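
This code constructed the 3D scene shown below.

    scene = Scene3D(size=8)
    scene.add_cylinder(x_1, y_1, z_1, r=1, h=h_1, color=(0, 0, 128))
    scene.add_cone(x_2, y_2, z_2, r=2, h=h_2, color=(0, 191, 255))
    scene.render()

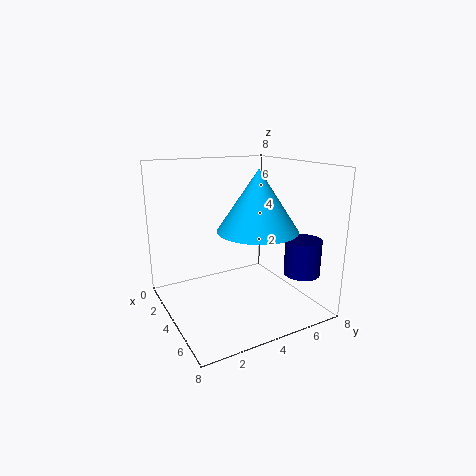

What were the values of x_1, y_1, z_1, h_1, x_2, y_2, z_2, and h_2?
x_1 = 6
y_1 = 7
z_1 = 2
h_1 = 2
x_2 = 6
y_2 = 4
z_2 = 5
h_2 = 3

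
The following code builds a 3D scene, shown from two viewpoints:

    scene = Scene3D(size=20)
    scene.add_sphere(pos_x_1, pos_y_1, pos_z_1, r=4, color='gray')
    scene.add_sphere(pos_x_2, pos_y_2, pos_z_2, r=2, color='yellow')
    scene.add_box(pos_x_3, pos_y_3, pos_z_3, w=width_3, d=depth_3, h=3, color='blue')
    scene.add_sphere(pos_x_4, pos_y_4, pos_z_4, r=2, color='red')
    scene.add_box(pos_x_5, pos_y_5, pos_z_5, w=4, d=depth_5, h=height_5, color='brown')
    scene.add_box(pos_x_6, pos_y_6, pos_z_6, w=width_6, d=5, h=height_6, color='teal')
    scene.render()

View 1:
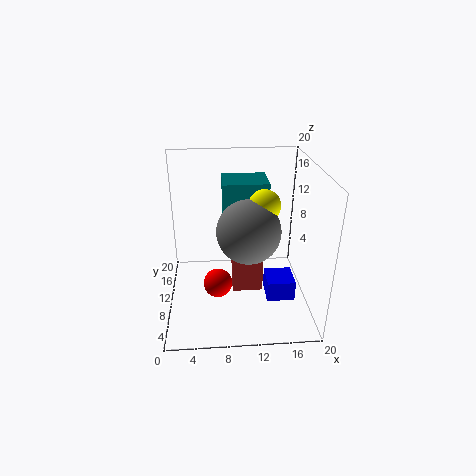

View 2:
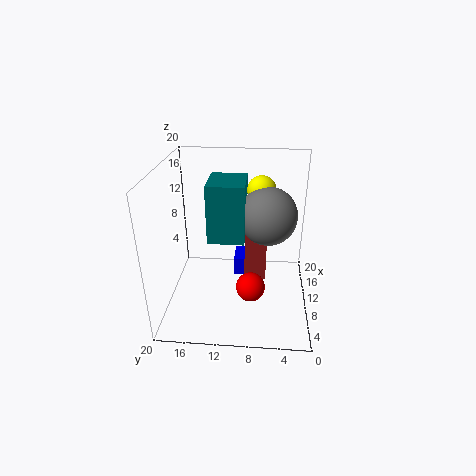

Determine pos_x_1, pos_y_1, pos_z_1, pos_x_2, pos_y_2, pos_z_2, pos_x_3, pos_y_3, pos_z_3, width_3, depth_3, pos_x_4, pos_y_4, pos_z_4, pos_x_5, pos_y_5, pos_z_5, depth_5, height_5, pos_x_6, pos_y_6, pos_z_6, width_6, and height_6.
pos_x_1 = 11; pos_y_1 = 6; pos_z_1 = 13; pos_x_2 = 13; pos_y_2 = 7; pos_z_2 = 16; pos_x_3 = 14; pos_y_3 = 7; pos_z_3 = 1; width_3 = 4; depth_3 = 4; pos_x_4 = 7; pos_y_4 = 8; pos_z_4 = 4; pos_x_5 = 9; pos_y_5 = 6; pos_z_5 = 4; depth_5 = 3; height_5 = 7; pos_x_6 = 8; pos_y_6 = 9; pos_z_6 = 10; width_6 = 6; height_6 = 8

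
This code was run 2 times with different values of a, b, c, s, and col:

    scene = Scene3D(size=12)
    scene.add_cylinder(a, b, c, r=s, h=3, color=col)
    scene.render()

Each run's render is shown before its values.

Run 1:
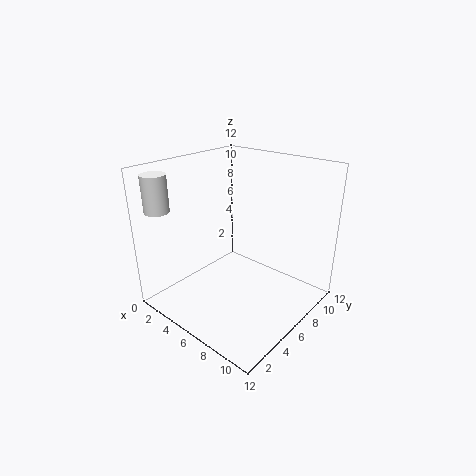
a = 1.5, b = 1.5, c = 8.5, s = 1, col = 'white'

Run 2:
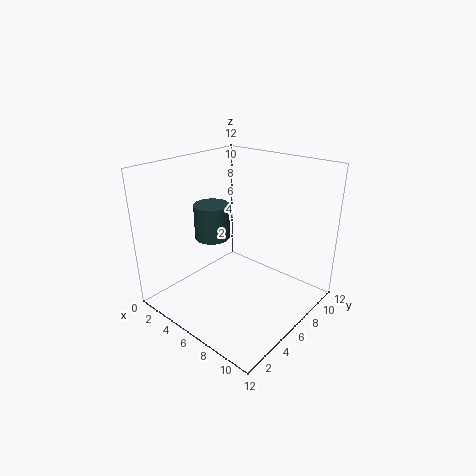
a = 3.5, b = 5.5, c = 5.5, s = 1.5, col = 'darkslategray'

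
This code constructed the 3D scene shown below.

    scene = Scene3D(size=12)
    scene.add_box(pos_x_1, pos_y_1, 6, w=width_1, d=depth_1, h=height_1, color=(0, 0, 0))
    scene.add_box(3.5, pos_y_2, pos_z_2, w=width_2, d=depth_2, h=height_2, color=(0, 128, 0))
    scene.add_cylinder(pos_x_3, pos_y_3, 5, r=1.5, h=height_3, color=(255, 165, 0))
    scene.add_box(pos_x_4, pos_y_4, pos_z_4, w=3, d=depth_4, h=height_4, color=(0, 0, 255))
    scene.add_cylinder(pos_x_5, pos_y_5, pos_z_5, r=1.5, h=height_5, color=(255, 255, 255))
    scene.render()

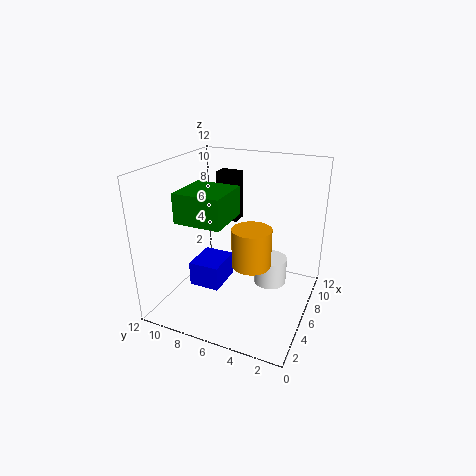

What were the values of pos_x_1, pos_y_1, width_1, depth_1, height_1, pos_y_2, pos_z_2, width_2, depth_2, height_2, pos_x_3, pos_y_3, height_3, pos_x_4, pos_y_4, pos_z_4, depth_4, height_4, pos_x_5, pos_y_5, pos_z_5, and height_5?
pos_x_1 = 9
pos_y_1 = 7.5
width_1 = 1.5
depth_1 = 2
height_1 = 4.5
pos_y_2 = 6.5
pos_z_2 = 7.5
width_2 = 4
depth_2 = 4
height_2 = 2.5
pos_x_3 = 4
pos_y_3 = 4
height_3 = 3
pos_x_4 = 3
pos_y_4 = 6.5
pos_z_4 = 2.5
depth_4 = 2.5
height_4 = 2
pos_x_5 = 9
pos_y_5 = 4
pos_z_5 = 0.5
height_5 = 2.5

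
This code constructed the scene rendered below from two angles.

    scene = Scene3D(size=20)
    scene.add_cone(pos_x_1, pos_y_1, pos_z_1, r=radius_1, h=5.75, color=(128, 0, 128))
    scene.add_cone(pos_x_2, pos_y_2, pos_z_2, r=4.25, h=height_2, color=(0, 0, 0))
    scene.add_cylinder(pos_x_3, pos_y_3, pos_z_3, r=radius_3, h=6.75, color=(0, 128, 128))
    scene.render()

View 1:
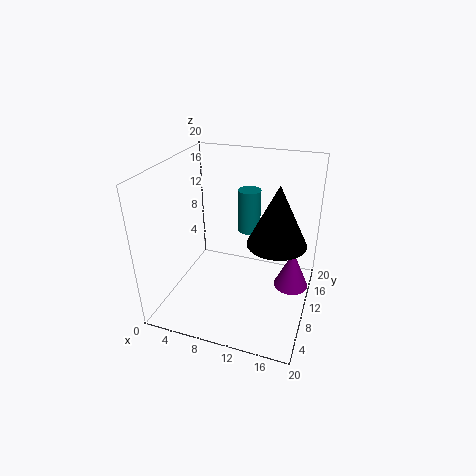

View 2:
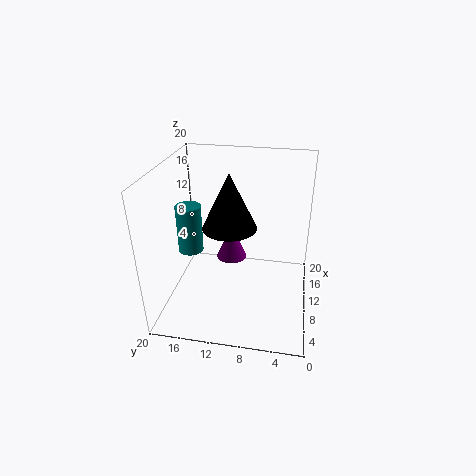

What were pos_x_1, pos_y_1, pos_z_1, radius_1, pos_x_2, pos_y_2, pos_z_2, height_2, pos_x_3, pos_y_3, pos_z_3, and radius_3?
pos_x_1 = 17.5
pos_y_1 = 12.5
pos_z_1 = 2
radius_1 = 2.5
pos_x_2 = 15
pos_y_2 = 12.25
pos_z_2 = 8.75
height_2 = 8.75
pos_x_3 = 9.5
pos_y_3 = 16.75
pos_z_3 = 7.75
radius_3 = 1.75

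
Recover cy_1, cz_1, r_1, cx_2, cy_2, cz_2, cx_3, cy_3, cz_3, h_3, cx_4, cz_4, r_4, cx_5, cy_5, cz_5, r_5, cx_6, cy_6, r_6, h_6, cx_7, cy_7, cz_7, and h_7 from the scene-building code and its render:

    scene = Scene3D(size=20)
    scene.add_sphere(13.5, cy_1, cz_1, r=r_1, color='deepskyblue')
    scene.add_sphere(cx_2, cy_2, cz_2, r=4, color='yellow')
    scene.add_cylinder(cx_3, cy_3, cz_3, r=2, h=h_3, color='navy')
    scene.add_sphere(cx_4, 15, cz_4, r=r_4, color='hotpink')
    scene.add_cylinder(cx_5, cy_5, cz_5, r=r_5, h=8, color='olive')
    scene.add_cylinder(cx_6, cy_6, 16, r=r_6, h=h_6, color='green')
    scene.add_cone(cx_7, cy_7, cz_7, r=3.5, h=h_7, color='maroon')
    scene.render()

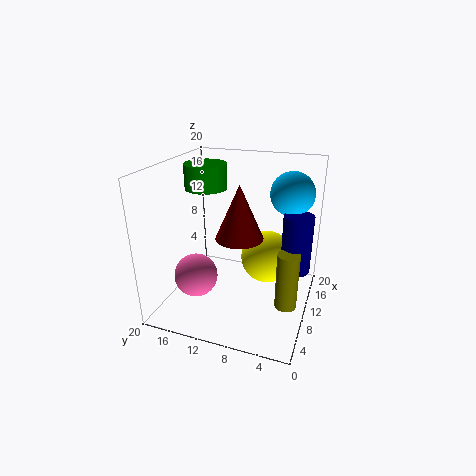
cy_1 = 3.5
cz_1 = 16
r_1 = 3
cx_2 = 15
cy_2 = 7
cz_2 = 5
cx_3 = 11
cy_3 = 2
cz_3 = 6
h_3 = 8
cx_4 = 6.5
cz_4 = 5
r_4 = 3
cx_5 = 8.5
cy_5 = 2.5
cz_5 = 1.5
r_5 = 1.5
cx_6 = 12
cy_6 = 15.5
r_6 = 3
h_6 = 3.5
cx_7 = 12
cy_7 = 10.5
cz_7 = 9
h_7 = 8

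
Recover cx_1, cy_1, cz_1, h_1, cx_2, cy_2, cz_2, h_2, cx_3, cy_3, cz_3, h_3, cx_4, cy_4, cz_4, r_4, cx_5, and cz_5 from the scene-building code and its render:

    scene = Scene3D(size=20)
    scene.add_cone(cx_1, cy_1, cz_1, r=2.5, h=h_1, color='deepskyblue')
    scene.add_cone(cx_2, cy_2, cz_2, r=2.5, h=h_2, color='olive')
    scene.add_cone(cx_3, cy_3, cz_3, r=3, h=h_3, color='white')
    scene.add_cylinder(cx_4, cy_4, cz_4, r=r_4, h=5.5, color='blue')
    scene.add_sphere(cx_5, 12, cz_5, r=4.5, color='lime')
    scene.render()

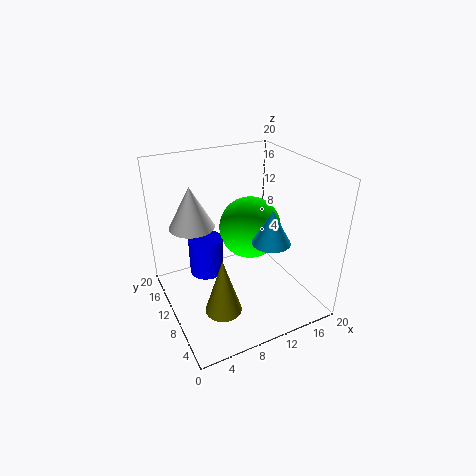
cx_1 = 12.5, cy_1 = 5.5, cz_1 = 11, h_1 = 4.5, cx_2 = 6, cy_2 = 6.5, cz_2 = 1.5, h_2 = 8, cx_3 = 4, cy_3 = 11.5, cz_3 = 12.5, h_3 = 5.5, cx_4 = 6.5, cy_4 = 13.5, cz_4 = 3.5, r_4 = 2.5, cx_5 = 13, cz_5 = 10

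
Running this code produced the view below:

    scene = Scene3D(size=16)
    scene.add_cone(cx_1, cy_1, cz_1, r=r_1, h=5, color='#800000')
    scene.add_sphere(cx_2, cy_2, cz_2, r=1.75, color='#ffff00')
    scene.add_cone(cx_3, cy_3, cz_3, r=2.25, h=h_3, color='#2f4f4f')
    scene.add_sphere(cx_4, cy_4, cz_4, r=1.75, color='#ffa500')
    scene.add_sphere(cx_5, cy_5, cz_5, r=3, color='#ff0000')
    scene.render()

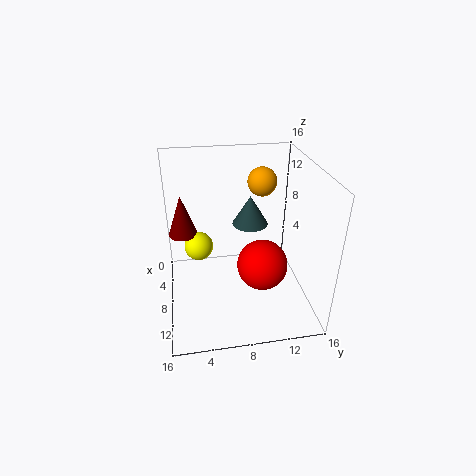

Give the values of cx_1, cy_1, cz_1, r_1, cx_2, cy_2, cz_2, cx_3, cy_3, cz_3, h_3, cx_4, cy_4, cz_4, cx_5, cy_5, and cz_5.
cx_1 = 3.5; cy_1 = 2; cz_1 = 6.5; r_1 = 1.75; cx_2 = 4.25; cy_2 = 3.75; cz_2 = 5; cx_3 = 2.75; cy_3 = 10.5; cz_3 = 6.75; h_3 = 3.75; cx_4 = 3.25; cy_4 = 11.75; cz_4 = 12.5; cx_5 = 7.75; cy_5 = 11; cz_5 = 3.75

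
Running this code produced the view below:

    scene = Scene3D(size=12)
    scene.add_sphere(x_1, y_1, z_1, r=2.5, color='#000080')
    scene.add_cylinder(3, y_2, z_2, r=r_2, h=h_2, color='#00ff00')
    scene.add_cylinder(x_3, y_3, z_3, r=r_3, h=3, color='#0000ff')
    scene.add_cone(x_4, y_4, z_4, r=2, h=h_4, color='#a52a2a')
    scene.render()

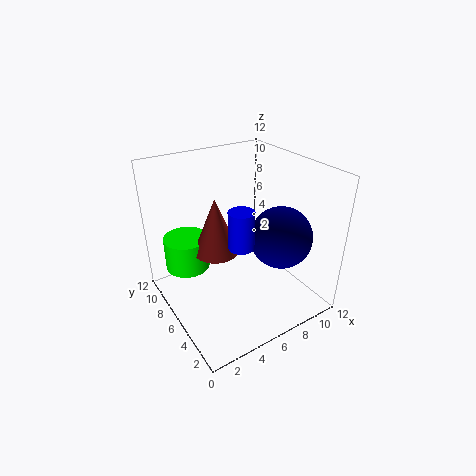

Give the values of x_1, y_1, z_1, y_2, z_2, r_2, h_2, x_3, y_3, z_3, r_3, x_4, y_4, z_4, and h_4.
x_1 = 8.5
y_1 = 3.5
z_1 = 6.5
y_2 = 10
z_2 = 2
r_2 = 2
h_2 = 3
x_3 = 5
y_3 = 4
z_3 = 6.5
r_3 = 1
x_4 = 5
y_4 = 8
z_4 = 4
h_4 = 5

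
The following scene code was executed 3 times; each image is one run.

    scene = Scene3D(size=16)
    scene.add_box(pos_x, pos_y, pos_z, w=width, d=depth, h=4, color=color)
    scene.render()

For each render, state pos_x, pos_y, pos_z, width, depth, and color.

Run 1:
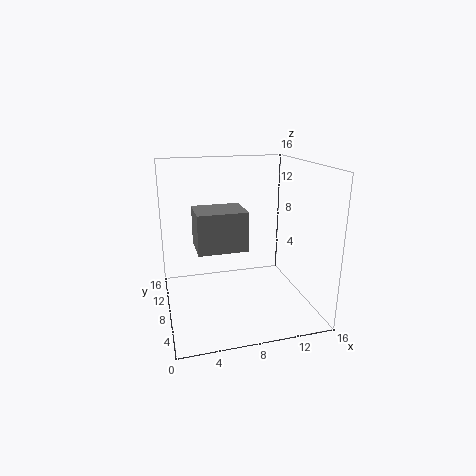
pos_x = 3; pos_y = 4; pos_z = 8; width = 5; depth = 4; color = 'gray'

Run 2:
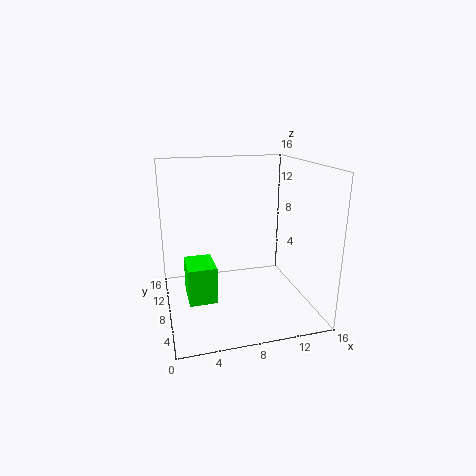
pos_x = 2; pos_y = 5; pos_z = 2; width = 3; depth = 4; color = 'lime'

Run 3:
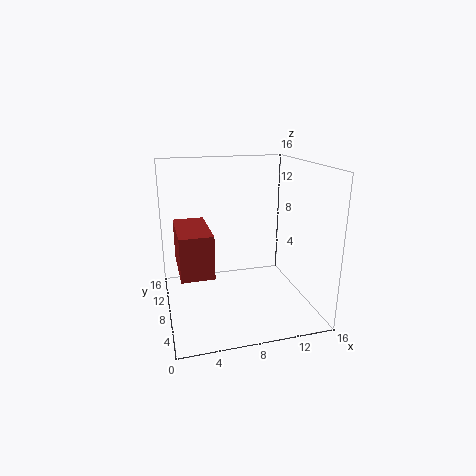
pos_x = 1; pos_y = 1; pos_z = 7; width = 3; depth = 6; color = 'brown'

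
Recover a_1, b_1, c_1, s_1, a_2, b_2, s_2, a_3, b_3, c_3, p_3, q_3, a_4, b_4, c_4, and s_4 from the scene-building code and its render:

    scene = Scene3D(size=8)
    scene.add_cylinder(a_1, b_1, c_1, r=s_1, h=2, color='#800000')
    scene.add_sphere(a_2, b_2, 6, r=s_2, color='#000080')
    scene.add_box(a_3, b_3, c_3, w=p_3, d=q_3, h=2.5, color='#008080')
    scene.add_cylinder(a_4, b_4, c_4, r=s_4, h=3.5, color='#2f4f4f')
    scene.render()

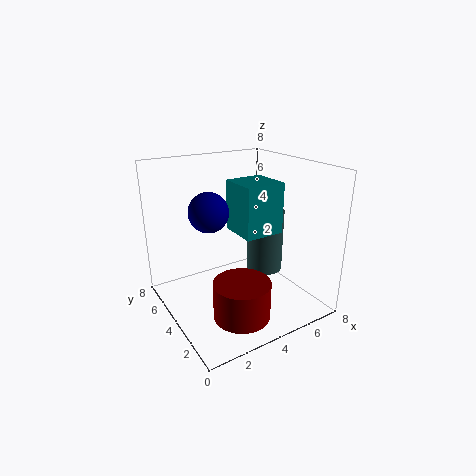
a_1 = 3; b_1 = 2; c_1 = 0.5; s_1 = 1.5; a_2 = 2; b_2 = 3.5; s_2 = 1; a_3 = 3; b_3 = 1.5; c_3 = 5; p_3 = 2; q_3 = 2; a_4 = 5.5; b_4 = 3.5; c_4 = 2; s_4 = 1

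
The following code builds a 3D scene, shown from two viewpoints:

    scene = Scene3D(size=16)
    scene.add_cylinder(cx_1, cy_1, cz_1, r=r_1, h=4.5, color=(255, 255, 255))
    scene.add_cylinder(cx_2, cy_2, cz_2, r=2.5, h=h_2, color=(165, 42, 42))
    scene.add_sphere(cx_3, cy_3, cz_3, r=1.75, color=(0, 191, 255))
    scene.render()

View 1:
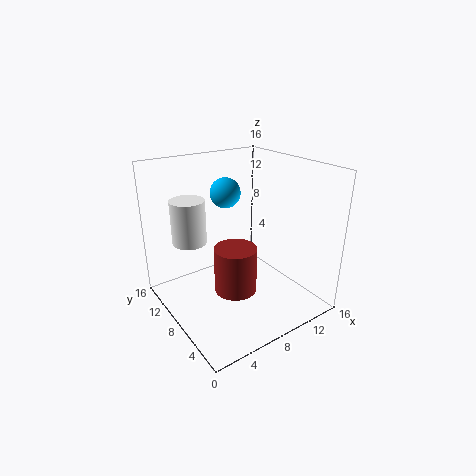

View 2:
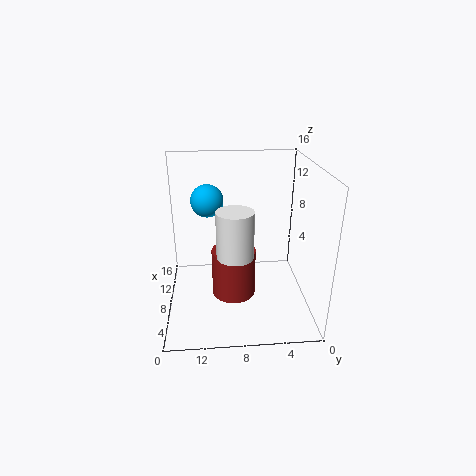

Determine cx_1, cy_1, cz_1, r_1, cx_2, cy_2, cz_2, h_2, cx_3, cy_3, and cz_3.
cx_1 = 2.5; cy_1 = 8.75; cz_1 = 8.75; r_1 = 1.75; cx_2 = 8; cy_2 = 8.5; cz_2 = 1; h_2 = 5.5; cx_3 = 8.5; cy_3 = 11.25; cz_3 = 12.25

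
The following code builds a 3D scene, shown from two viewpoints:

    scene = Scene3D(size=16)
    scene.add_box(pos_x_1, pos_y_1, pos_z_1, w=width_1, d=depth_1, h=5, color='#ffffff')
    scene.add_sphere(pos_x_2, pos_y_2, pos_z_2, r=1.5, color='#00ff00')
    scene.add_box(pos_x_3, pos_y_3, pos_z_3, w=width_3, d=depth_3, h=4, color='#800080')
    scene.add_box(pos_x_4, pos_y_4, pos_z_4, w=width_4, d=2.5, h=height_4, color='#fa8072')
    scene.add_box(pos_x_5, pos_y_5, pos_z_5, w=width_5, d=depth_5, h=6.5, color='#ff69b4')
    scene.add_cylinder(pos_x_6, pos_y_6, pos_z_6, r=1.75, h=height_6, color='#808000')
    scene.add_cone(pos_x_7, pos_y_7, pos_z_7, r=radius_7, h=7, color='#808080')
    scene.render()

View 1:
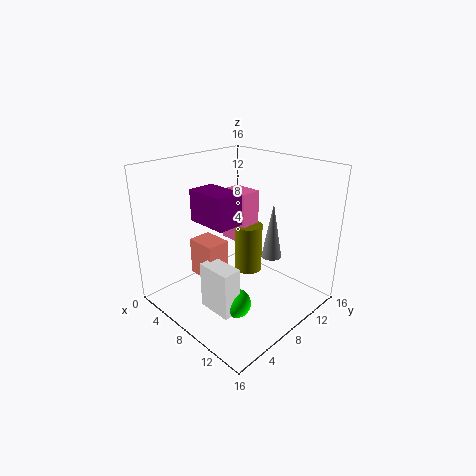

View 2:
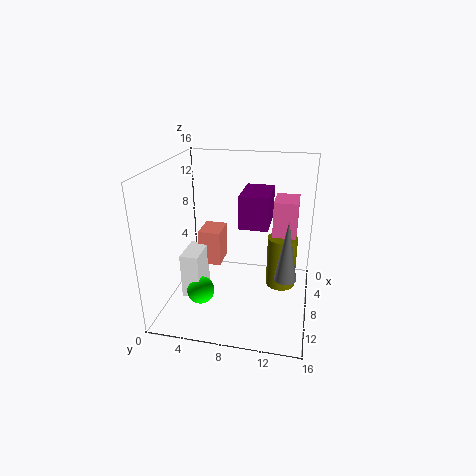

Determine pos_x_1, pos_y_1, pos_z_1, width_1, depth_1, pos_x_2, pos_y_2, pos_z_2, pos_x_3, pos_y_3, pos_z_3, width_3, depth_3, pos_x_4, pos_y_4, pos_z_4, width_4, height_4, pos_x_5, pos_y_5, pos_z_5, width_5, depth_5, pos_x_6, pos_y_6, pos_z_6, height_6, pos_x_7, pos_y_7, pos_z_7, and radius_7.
pos_x_1 = 8
pos_y_1 = 2.5
pos_z_1 = 2
width_1 = 3.75
depth_1 = 2
pos_x_2 = 11.25
pos_y_2 = 4.5
pos_z_2 = 2.75
pos_x_3 = 0.25
pos_y_3 = 7.5
pos_z_3 = 8
width_3 = 5.5
depth_3 = 3.5
pos_x_4 = 5.25
pos_y_4 = 3.5
pos_z_4 = 4.5
width_4 = 3.25
height_4 = 4
pos_x_5 = 1.75
pos_y_5 = 11.5
pos_z_5 = 5
width_5 = 3.75
depth_5 = 2.75
pos_x_6 = 5.25
pos_y_6 = 12.75
pos_z_6 = 1
height_6 = 6.25
pos_x_7 = 8.5
pos_y_7 = 13.5
pos_z_7 = 3.75
radius_7 = 1.25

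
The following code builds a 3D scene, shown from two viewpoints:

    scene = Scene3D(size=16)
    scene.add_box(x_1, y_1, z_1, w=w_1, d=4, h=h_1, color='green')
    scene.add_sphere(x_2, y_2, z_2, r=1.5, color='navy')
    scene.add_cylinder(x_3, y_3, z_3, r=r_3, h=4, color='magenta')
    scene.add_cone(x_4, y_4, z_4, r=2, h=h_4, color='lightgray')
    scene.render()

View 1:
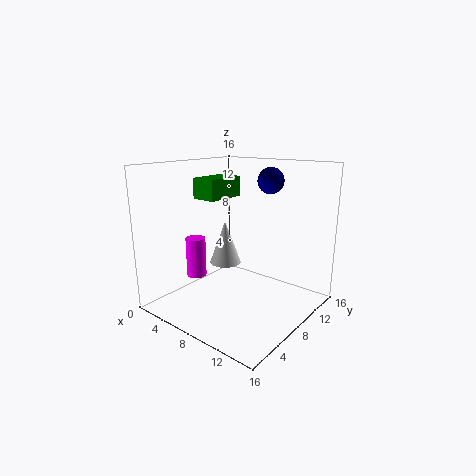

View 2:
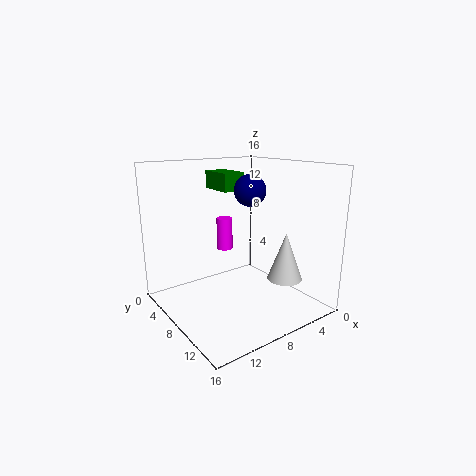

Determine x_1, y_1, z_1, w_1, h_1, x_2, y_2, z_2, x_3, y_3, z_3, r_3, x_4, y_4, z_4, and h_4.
x_1 = 6.5
y_1 = 3
z_1 = 13
w_1 = 2.5
h_1 = 2
x_2 = 9.5
y_2 = 12
z_2 = 14
x_3 = 6.5
y_3 = 3
z_3 = 5
r_3 = 1
x_4 = 3.5
y_4 = 11
z_4 = 3
h_4 = 5.5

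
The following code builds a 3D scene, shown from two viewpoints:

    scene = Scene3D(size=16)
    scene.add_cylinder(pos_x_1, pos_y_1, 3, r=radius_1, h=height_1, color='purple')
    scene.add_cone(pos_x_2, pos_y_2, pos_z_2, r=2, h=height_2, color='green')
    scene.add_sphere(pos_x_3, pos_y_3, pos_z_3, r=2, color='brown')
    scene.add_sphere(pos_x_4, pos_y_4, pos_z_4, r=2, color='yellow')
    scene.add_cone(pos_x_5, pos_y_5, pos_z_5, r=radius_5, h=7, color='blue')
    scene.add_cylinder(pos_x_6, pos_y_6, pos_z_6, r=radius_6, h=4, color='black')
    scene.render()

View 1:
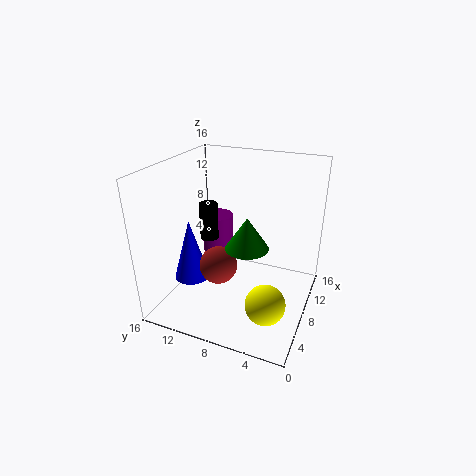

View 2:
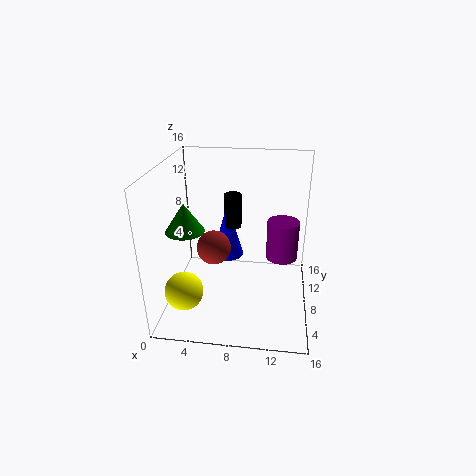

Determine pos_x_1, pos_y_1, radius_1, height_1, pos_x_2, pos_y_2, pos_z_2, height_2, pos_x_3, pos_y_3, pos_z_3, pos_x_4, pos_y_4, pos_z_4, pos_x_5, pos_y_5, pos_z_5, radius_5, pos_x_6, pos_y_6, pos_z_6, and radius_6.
pos_x_1 = 13
pos_y_1 = 13
radius_1 = 2
height_1 = 5
pos_x_2 = 3
pos_y_2 = 5
pos_z_2 = 10
height_2 = 3
pos_x_3 = 5
pos_y_3 = 9
pos_z_3 = 6
pos_x_4 = 3
pos_y_4 = 3
pos_z_4 = 4
pos_x_5 = 6
pos_y_5 = 13
pos_z_5 = 3
radius_5 = 2
pos_x_6 = 7
pos_y_6 = 11
pos_z_6 = 8
radius_6 = 1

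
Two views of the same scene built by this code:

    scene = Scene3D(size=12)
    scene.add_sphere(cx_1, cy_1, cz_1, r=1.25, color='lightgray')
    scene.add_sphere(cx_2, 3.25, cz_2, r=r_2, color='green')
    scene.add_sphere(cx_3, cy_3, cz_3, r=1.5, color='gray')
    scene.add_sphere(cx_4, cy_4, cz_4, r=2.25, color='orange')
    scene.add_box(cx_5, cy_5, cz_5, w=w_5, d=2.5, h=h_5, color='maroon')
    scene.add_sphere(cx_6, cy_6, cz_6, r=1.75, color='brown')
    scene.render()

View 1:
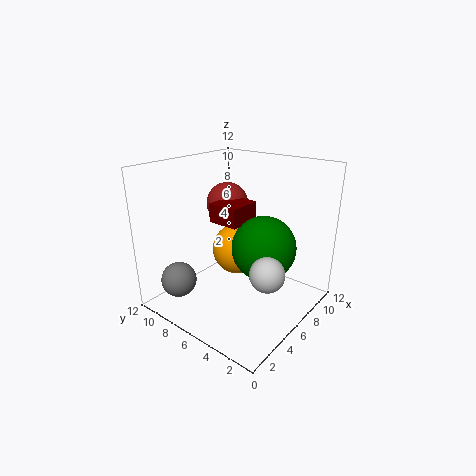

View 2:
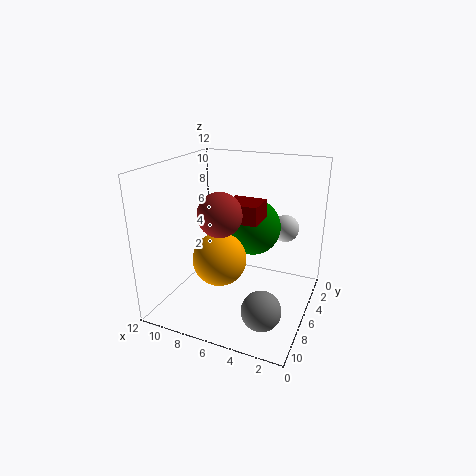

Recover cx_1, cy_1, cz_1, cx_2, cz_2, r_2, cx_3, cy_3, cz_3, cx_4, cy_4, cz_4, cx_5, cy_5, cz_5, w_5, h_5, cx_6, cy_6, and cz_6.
cx_1 = 3.25
cy_1 = 1.25
cz_1 = 5.5
cx_2 = 5.75
cz_2 = 6
r_2 = 2.5
cx_3 = 2.5
cy_3 = 9.75
cz_3 = 2.25
cx_4 = 7.25
cy_4 = 7
cz_4 = 4.25
cx_5 = 4
cy_5 = 4.75
cz_5 = 7.75
w_5 = 2.75
h_5 = 1.5
cx_6 = 6.75
cy_6 = 7.75
cz_6 = 8.5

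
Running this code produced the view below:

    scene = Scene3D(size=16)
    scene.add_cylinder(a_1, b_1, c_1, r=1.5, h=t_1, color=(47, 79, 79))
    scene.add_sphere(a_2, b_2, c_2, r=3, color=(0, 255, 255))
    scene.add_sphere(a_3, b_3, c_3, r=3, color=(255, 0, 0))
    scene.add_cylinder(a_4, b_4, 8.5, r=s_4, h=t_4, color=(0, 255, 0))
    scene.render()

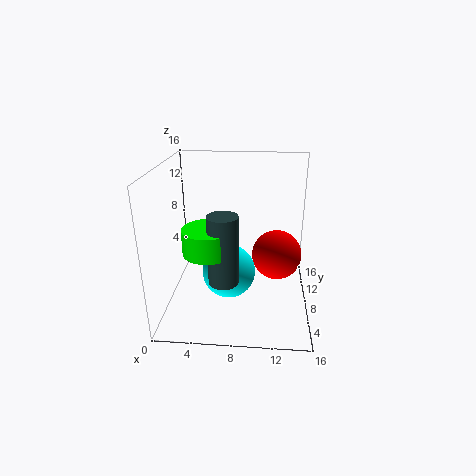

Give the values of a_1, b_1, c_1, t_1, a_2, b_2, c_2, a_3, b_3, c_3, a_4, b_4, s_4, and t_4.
a_1 = 7
b_1 = 3
c_1 = 5.5
t_1 = 7
a_2 = 7
b_2 = 7.5
c_2 = 4
a_3 = 12.5
b_3 = 11
c_3 = 4.5
a_4 = 5.5
b_4 = 3.5
s_4 = 2.5
t_4 = 2.5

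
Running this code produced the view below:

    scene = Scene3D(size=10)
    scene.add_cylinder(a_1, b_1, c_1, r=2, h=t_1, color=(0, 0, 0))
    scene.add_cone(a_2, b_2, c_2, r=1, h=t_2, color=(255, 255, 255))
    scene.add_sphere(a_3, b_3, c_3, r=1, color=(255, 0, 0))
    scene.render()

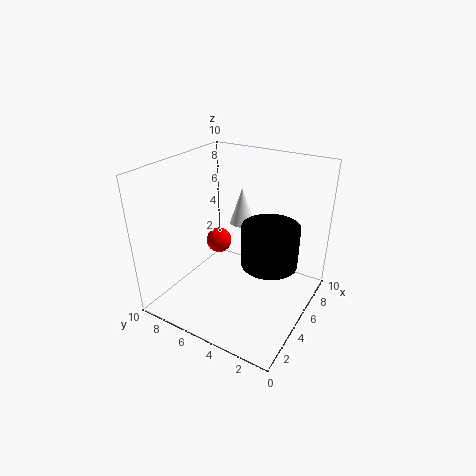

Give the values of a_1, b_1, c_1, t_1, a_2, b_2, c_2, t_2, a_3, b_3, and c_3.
a_1 = 6, b_1 = 3, c_1 = 3, t_1 = 3, a_2 = 9, b_2 = 7, c_2 = 4, t_2 = 3, a_3 = 7, b_3 = 8, c_3 = 3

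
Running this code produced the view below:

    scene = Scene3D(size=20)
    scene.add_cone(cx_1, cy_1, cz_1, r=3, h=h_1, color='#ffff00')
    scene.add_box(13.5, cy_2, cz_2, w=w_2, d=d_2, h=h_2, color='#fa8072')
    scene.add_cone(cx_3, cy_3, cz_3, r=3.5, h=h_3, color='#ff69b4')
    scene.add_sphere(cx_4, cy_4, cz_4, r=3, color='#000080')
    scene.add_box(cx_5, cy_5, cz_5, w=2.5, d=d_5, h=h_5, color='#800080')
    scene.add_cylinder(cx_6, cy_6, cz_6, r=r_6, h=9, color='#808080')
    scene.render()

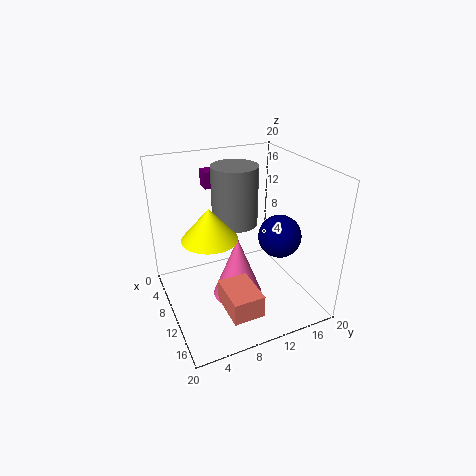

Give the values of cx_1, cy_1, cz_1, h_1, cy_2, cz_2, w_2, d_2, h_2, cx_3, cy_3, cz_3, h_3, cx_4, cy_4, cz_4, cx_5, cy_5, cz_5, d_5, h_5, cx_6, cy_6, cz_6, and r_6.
cx_1 = 17
cy_1 = 3.5
cz_1 = 15
h_1 = 3.5
cy_2 = 5.5
cz_2 = 3.5
w_2 = 5.5
d_2 = 4
h_2 = 3
cx_3 = 11
cy_3 = 9.5
cz_3 = 1.5
h_3 = 9
cx_4 = 12
cy_4 = 15.5
cz_4 = 10
cx_5 = 0.5
cy_5 = 8
cz_5 = 15
d_5 = 3.5
h_5 = 2.5
cx_6 = 4.5
cy_6 = 12
cz_6 = 9.5
r_6 = 3.5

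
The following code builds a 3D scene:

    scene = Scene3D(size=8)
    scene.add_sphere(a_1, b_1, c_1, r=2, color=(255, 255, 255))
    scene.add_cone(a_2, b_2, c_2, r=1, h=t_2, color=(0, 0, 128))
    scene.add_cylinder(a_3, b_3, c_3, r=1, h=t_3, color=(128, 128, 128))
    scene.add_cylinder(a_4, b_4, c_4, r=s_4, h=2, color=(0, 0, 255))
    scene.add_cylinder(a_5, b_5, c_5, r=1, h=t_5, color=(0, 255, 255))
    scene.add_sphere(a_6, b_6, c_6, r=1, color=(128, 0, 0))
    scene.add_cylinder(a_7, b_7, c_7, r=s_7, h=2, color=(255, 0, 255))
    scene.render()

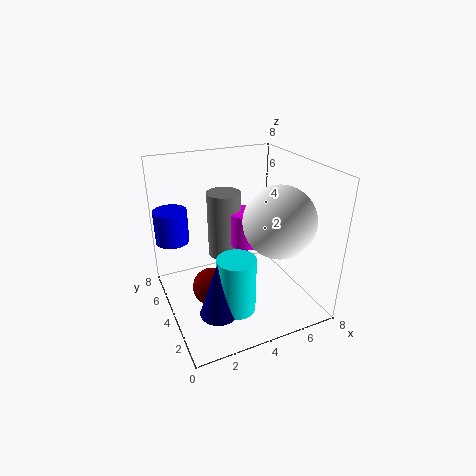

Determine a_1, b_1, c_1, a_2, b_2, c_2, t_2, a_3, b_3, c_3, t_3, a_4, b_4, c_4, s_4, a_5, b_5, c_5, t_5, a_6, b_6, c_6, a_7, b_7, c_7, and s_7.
a_1 = 6; b_1 = 3; c_1 = 5; a_2 = 2; b_2 = 2; c_2 = 1; t_2 = 3; a_3 = 4; b_3 = 6; c_3 = 2; t_3 = 4; a_4 = 1; b_4 = 7; c_4 = 3; s_4 = 1; a_5 = 3; b_5 = 2; c_5 = 1; t_5 = 3; a_6 = 2; b_6 = 3; c_6 = 2; a_7 = 5; b_7 = 5; c_7 = 3; s_7 = 1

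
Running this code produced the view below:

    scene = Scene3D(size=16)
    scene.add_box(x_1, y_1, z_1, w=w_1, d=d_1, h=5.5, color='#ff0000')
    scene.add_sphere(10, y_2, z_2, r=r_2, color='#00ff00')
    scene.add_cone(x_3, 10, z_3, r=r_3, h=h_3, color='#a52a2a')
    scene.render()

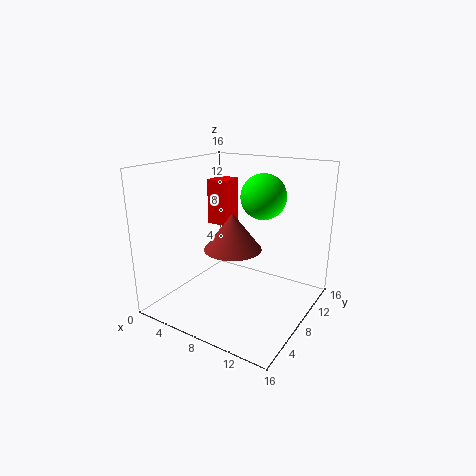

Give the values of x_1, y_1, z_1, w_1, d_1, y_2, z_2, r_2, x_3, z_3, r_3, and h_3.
x_1 = 2
y_1 = 10.5
z_1 = 8
w_1 = 2.5
d_1 = 3
y_2 = 10
z_2 = 12.5
r_2 = 2.5
x_3 = 6
z_3 = 5.5
r_3 = 3.5
h_3 = 4.5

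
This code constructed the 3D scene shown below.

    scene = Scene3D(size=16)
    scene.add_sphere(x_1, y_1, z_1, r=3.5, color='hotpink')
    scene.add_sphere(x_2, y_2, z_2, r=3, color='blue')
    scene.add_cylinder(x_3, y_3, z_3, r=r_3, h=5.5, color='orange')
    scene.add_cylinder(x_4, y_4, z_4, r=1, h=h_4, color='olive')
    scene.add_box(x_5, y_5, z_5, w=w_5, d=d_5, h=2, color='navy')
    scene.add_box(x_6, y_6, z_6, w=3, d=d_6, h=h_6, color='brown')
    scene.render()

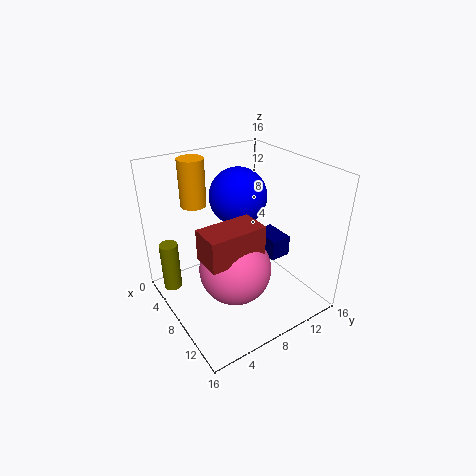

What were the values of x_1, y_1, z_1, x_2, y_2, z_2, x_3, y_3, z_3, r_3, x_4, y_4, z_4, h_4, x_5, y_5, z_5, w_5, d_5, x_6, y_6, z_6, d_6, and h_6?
x_1 = 12, y_1 = 5, z_1 = 7.5, x_2 = 8, y_2 = 8, z_2 = 13, x_3 = 2.5, y_3 = 5.5, z_3 = 10.5, r_3 = 1.5, x_4 = 5, y_4 = 1, z_4 = 2.5, h_4 = 5.5, x_5 = 11, y_5 = 8, z_5 = 8.5, w_5 = 3, d_5 = 2, x_6 = 11, y_6 = 1.5, z_6 = 9.5, d_6 = 5.5, h_6 = 3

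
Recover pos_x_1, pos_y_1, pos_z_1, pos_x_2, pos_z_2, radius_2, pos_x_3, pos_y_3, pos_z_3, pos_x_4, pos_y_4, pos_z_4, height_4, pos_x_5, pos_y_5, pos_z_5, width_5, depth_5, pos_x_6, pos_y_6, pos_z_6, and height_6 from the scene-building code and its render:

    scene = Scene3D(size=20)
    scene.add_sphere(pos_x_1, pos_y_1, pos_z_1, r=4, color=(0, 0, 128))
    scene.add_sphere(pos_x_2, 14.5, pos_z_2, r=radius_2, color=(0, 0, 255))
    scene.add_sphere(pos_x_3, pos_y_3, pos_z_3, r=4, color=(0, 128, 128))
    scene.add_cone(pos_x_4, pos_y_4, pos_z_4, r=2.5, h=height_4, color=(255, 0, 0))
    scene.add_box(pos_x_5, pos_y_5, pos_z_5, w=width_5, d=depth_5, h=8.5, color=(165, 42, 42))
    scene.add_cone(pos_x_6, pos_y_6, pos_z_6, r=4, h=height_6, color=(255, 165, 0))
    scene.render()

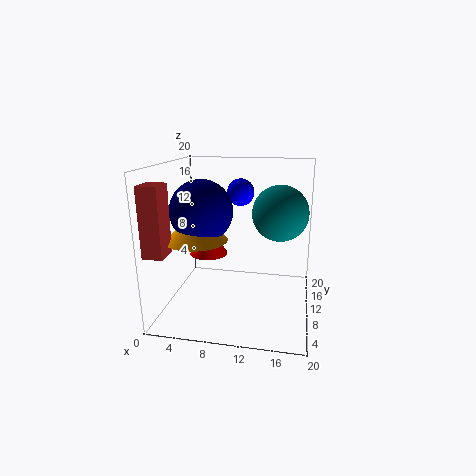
pos_x_1 = 6, pos_y_1 = 6.5, pos_z_1 = 14.5, pos_x_2 = 9.5, pos_z_2 = 15.5, radius_2 = 2, pos_x_3 = 15.5, pos_y_3 = 13, pos_z_3 = 13, pos_x_4 = 6.5, pos_y_4 = 7.5, pos_z_4 = 8.5, height_4 = 4, pos_x_5 = 0.5, pos_y_5 = 0.5, pos_z_5 = 10, width_5 = 2.5, depth_5 = 3, pos_x_6 = 5.5, pos_y_6 = 5.5, pos_z_6 = 11, height_6 = 3.5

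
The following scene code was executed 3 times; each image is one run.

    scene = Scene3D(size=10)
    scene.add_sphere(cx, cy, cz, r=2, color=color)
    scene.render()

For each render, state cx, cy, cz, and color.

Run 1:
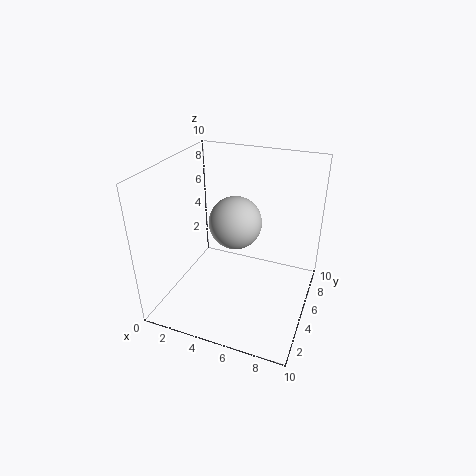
cx = 4
cy = 7
cz = 5
color = 'lightgray'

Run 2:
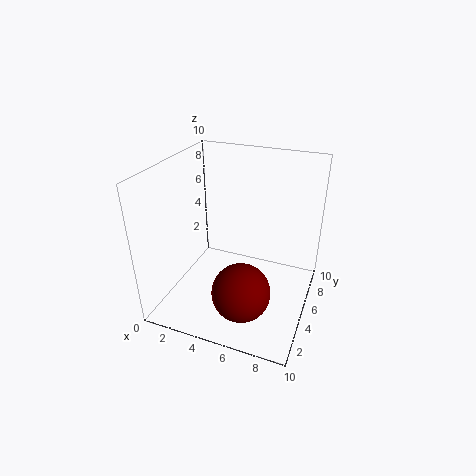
cx = 6
cy = 3
cz = 2
color = 'maroon'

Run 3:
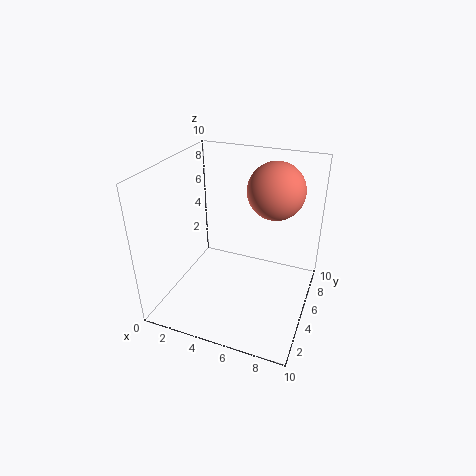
cx = 7
cy = 7
cz = 8
color = 'salmon'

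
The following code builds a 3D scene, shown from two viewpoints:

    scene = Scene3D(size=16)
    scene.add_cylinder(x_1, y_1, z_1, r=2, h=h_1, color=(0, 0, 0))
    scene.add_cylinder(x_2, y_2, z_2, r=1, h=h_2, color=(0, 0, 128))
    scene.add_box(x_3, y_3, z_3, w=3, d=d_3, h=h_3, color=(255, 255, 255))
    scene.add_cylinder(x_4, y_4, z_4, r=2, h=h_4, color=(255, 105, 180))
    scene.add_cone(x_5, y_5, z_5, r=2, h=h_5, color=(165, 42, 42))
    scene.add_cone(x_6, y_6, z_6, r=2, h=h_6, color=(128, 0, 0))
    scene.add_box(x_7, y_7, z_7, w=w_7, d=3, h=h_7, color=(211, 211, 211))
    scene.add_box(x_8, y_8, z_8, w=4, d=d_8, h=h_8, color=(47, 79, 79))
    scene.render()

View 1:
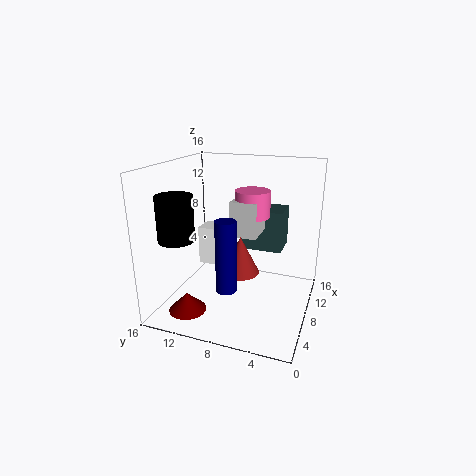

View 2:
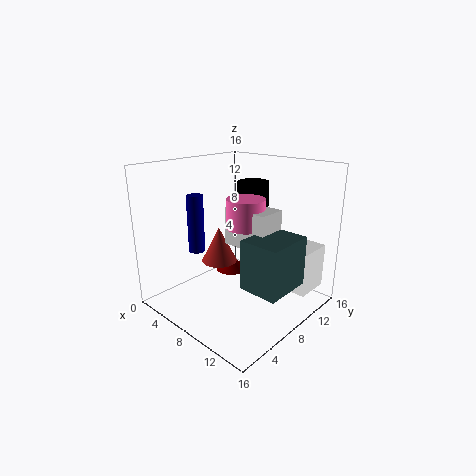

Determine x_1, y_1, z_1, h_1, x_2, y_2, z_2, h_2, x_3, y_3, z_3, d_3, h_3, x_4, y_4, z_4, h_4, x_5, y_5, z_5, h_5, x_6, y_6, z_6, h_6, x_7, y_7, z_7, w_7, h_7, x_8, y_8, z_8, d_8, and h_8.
x_1 = 5
y_1 = 14
z_1 = 8
h_1 = 5
x_2 = 2
y_2 = 7
z_2 = 5
h_2 = 7
x_3 = 12
y_3 = 11
z_3 = 2
d_3 = 4
h_3 = 5
x_4 = 10
y_4 = 7
z_4 = 10
h_4 = 3
x_5 = 6
y_5 = 7
z_5 = 5
h_5 = 4
x_6 = 3
y_6 = 12
z_6 = 1
h_6 = 2
x_7 = 8
y_7 = 6
z_7 = 8
w_7 = 5
h_7 = 4
x_8 = 12
y_8 = 4
z_8 = 5
d_8 = 5
h_8 = 5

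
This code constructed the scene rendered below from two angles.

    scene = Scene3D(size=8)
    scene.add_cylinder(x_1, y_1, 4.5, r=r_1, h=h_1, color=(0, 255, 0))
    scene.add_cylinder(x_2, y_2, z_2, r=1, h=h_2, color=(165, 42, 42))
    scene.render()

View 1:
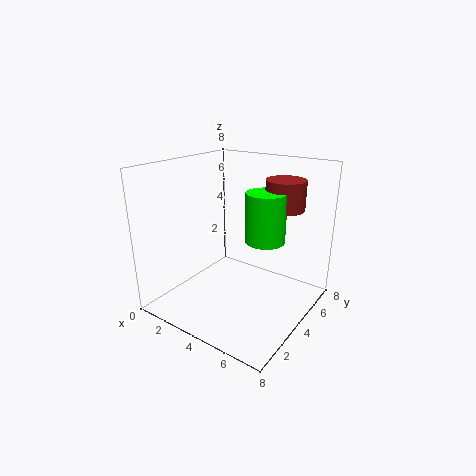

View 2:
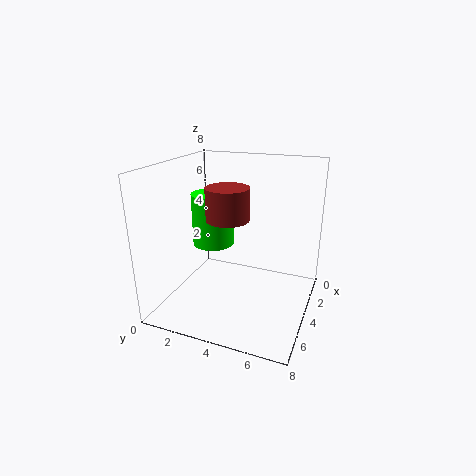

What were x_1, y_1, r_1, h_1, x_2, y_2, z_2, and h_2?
x_1 = 6, y_1 = 3.5, r_1 = 1, h_1 = 2.5, x_2 = 6.5, y_2 = 4.5, z_2 = 6, h_2 = 1.5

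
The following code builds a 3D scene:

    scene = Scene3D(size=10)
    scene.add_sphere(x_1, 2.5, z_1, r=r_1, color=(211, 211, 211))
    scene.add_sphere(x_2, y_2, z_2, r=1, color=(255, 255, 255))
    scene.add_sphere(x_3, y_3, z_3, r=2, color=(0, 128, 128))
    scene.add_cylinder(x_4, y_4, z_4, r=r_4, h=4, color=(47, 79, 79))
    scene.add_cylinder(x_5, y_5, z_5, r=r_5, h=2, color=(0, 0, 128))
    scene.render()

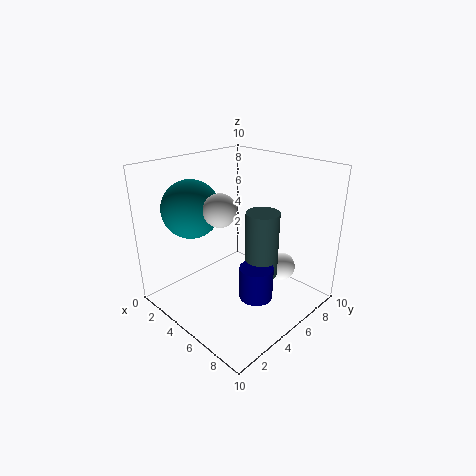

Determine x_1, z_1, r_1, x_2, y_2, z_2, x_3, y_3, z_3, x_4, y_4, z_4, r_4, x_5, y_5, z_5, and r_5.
x_1 = 6; z_1 = 8; r_1 = 1; x_2 = 7; y_2 = 7.5; z_2 = 2.5; x_3 = 2.5; y_3 = 3; z_3 = 7; x_4 = 8; y_4 = 4; z_4 = 4; r_4 = 1; x_5 = 8.5; y_5 = 3; z_5 = 3; r_5 = 1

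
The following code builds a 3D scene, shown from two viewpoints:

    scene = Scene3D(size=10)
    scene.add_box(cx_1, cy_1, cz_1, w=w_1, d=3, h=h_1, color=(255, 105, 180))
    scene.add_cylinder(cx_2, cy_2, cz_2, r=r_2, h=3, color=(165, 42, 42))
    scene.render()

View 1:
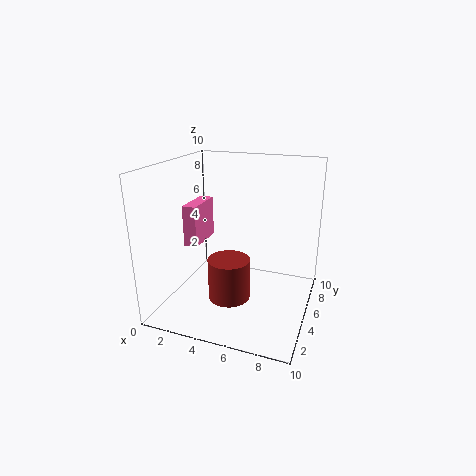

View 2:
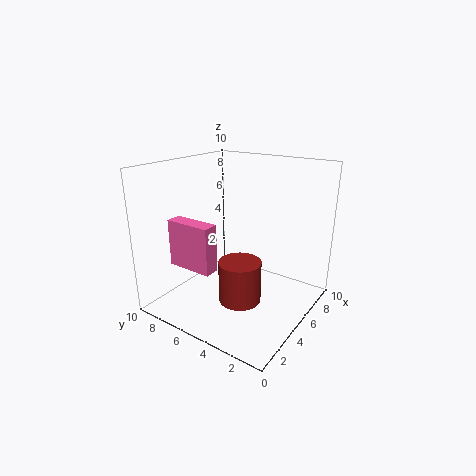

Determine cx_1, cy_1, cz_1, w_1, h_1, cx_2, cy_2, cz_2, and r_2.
cx_1 = 1
cy_1 = 4.5
cz_1 = 4
w_1 = 1
h_1 = 3
cx_2 = 4.5
cy_2 = 4.5
cz_2 = 0.5
r_2 = 1.5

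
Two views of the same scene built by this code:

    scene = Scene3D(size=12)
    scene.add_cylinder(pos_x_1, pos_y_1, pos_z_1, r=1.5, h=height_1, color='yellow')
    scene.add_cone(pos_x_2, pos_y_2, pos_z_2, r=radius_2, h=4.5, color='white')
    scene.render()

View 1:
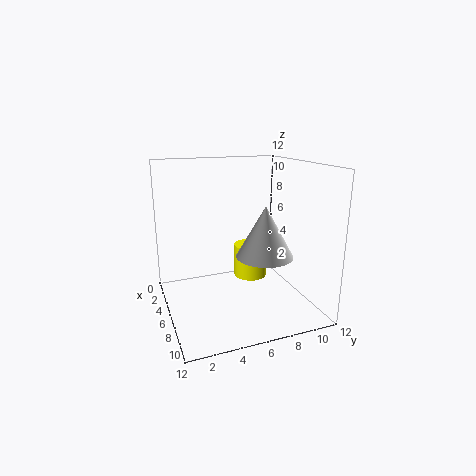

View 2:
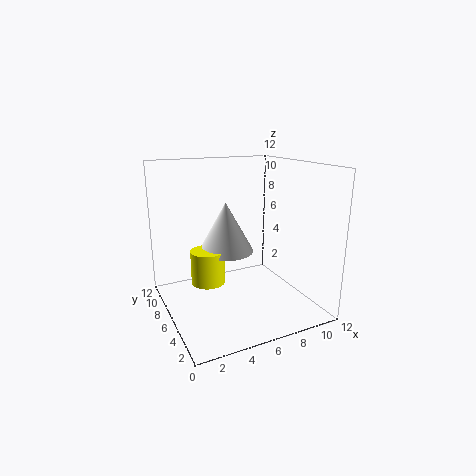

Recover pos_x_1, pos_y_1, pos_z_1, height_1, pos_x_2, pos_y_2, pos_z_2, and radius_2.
pos_x_1 = 4
pos_y_1 = 8
pos_z_1 = 1.5
height_1 = 3
pos_x_2 = 6
pos_y_2 = 8.5
pos_z_2 = 4
radius_2 = 2.5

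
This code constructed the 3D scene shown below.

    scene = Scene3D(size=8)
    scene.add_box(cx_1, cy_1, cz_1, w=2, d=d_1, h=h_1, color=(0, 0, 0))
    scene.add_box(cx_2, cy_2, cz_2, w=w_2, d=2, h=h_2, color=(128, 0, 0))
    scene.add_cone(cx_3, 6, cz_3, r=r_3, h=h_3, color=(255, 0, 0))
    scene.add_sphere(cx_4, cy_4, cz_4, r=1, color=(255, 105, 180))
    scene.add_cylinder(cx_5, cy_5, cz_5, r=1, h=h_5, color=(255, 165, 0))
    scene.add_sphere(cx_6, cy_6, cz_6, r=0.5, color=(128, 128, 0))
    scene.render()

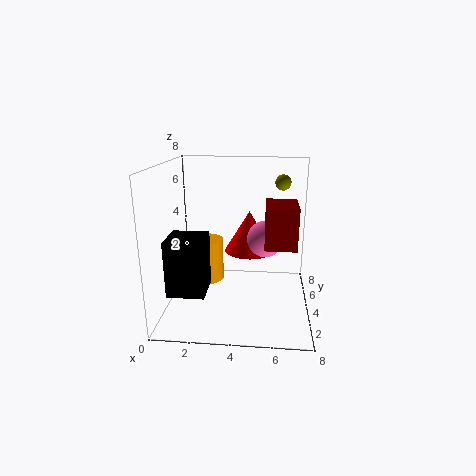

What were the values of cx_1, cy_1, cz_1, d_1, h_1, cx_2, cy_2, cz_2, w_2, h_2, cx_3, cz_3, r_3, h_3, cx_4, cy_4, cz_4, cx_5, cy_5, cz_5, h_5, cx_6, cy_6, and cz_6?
cx_1 = 0.5
cy_1 = 1.5
cz_1 = 1.5
d_1 = 2
h_1 = 3
cx_2 = 5.5
cy_2 = 1
cz_2 = 4.5
w_2 = 1.5
h_2 = 2
cx_3 = 4.5
cz_3 = 2.5
r_3 = 1.5
h_3 = 2.5
cx_4 = 5.5
cy_4 = 4
cz_4 = 4
cx_5 = 2
cy_5 = 5
cz_5 = 1
h_5 = 2.5
cx_6 = 6.5
cy_6 = 7.5
cz_6 = 6.5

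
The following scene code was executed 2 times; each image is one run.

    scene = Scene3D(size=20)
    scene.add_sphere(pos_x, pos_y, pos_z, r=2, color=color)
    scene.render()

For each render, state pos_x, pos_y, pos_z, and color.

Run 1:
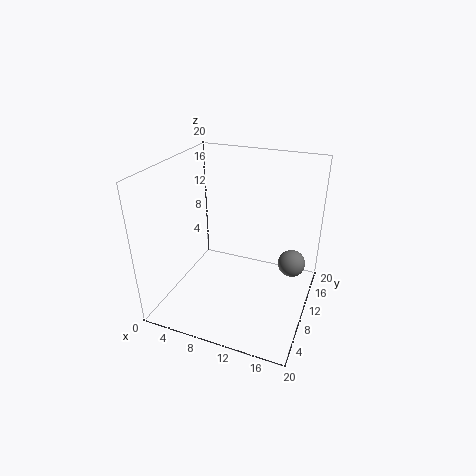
pos_x = 17
pos_y = 14
pos_z = 5
color = 'gray'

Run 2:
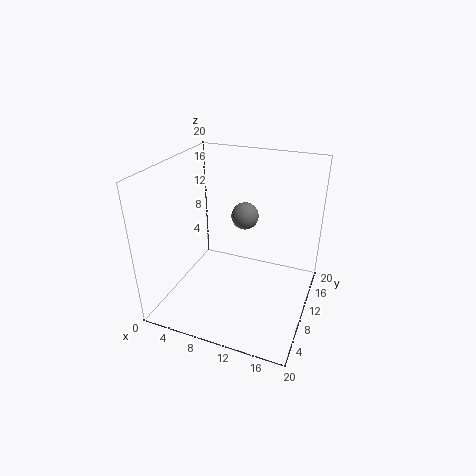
pos_x = 9.5
pos_y = 14
pos_z = 11.5
color = 'gray'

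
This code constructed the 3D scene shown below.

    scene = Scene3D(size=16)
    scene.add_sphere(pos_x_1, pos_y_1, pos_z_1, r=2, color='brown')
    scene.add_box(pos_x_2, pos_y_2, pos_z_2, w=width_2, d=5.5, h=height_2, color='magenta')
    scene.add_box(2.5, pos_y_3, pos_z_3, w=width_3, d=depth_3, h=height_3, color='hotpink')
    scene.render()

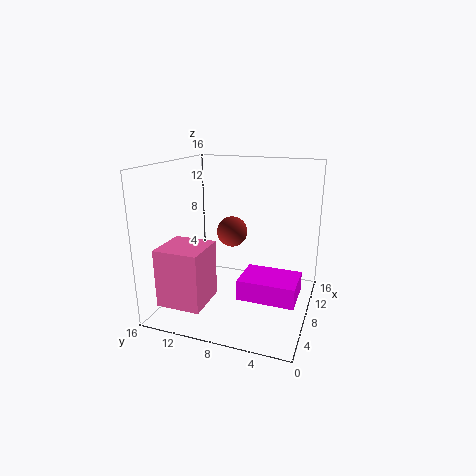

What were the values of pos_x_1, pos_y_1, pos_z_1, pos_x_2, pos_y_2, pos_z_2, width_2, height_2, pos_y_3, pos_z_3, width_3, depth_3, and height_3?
pos_x_1 = 14, pos_y_1 = 11, pos_z_1 = 6.5, pos_x_2 = 2, pos_y_2 = 0.5, pos_z_2 = 4, width_2 = 4, height_2 = 2, pos_y_3 = 10.5, pos_z_3 = 1, width_3 = 5, depth_3 = 5, height_3 = 6.5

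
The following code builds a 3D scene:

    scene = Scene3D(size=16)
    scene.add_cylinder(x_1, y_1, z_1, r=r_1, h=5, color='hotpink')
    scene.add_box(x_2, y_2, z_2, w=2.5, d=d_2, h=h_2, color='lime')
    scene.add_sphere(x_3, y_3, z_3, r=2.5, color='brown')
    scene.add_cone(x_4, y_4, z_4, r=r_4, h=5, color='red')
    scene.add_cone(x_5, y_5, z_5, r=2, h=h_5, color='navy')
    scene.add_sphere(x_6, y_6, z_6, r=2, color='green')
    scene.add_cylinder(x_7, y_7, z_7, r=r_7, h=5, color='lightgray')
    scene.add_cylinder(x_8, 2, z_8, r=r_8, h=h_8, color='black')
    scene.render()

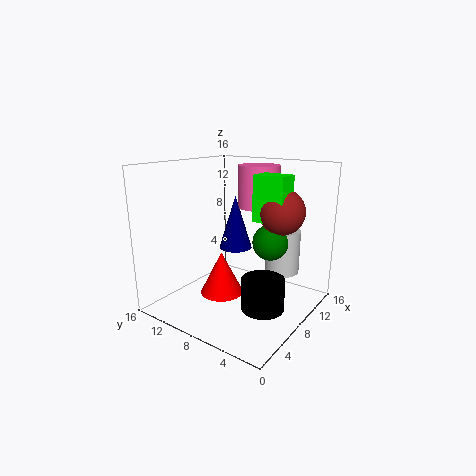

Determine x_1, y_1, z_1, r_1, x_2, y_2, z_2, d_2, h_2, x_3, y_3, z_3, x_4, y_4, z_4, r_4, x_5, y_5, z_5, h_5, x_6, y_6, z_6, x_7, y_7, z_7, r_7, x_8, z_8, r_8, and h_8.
x_1 = 13, y_1 = 8.5, z_1 = 10.5, r_1 = 2.5, x_2 = 8.5, y_2 = 3, z_2 = 10, d_2 = 3.5, h_2 = 5, x_3 = 10.5, y_3 = 4, z_3 = 11, x_4 = 7.5, y_4 = 10, z_4 = 1, r_4 = 2.5, x_5 = 11, y_5 = 10.5, z_5 = 5.5, h_5 = 6.5, x_6 = 10, y_6 = 5, z_6 = 7.5, x_7 = 12, y_7 = 4.5, z_7 = 3.5, r_7 = 2, x_8 = 3.5, z_8 = 3.5, r_8 = 2, h_8 = 3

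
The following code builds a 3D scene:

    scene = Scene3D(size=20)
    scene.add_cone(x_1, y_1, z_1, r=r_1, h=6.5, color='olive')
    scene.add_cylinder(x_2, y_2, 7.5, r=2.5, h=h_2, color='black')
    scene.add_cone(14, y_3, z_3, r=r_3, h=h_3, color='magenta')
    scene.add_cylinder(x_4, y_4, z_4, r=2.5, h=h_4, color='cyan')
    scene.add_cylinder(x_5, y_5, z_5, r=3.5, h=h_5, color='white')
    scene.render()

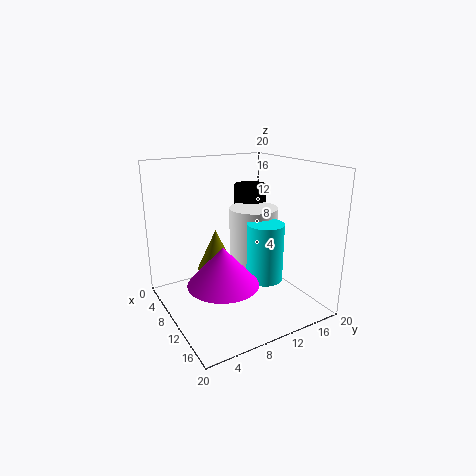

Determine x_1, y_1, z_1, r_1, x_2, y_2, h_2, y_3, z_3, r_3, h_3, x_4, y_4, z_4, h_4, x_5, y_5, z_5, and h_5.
x_1 = 3, y_1 = 10, z_1 = 2.5, r_1 = 3, x_2 = 4.5, y_2 = 15.5, h_2 = 8.5, y_3 = 5.5, z_3 = 6, r_3 = 4.5, h_3 = 5, x_4 = 13, y_4 = 12.5, z_4 = 4.5, h_4 = 8, x_5 = 8.5, y_5 = 13.5, z_5 = 4.5, h_5 = 9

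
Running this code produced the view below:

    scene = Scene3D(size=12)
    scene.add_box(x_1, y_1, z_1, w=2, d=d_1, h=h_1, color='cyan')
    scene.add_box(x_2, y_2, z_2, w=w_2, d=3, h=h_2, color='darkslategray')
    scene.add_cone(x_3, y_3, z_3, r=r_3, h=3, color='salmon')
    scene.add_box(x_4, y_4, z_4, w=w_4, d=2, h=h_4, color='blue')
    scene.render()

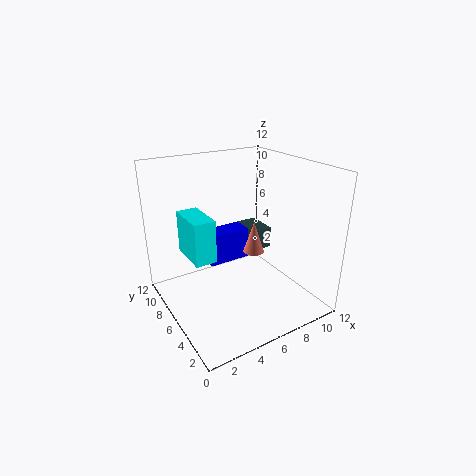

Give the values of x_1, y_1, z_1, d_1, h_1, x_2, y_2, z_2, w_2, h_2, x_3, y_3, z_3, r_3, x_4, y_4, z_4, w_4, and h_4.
x_1 = 3
y_1 = 8
z_1 = 3
d_1 = 4
h_1 = 4
x_2 = 9
y_2 = 8
z_2 = 3
w_2 = 2
h_2 = 2
x_3 = 9
y_3 = 8
z_3 = 3
r_3 = 1
x_4 = 5
y_4 = 9
z_4 = 2
w_4 = 4
h_4 = 3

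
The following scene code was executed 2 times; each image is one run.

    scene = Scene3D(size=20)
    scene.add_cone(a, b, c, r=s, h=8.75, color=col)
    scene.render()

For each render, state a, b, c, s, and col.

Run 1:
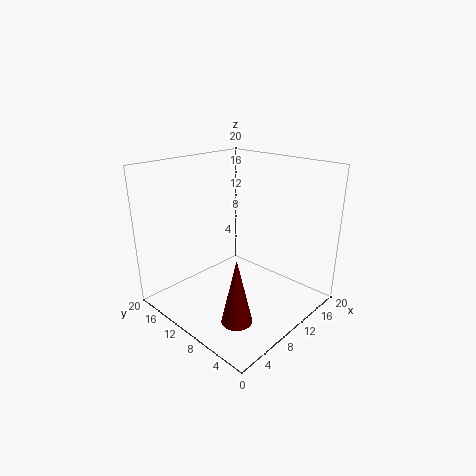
a = 4.75
b = 5.25
c = 1.5
s = 2
col = 'maroon'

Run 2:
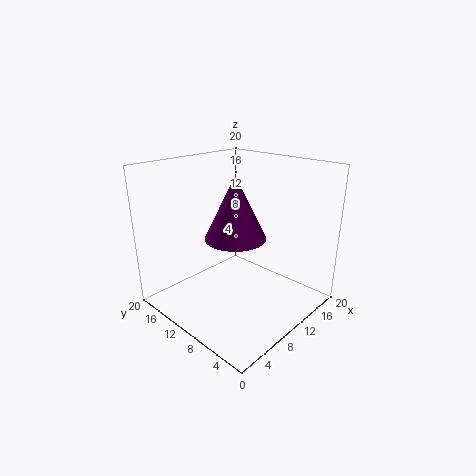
a = 9.75
b = 10.25
c = 10
s = 4.25
col = 'purple'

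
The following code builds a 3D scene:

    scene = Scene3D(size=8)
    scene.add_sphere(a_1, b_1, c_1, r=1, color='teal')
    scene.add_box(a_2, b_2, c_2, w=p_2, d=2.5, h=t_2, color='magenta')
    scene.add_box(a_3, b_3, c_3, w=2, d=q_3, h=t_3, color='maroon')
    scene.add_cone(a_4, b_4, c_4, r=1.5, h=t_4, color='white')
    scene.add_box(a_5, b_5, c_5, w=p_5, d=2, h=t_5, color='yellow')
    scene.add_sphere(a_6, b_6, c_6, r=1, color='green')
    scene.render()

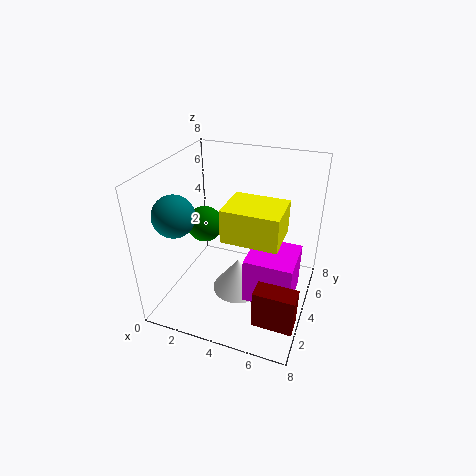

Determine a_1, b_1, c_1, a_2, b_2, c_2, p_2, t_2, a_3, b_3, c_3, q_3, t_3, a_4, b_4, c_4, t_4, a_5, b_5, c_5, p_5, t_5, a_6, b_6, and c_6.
a_1 = 2
b_1 = 1
c_1 = 6.5
a_2 = 5
b_2 = 2
c_2 = 1.5
p_2 = 2.5
t_2 = 2.5
a_3 = 6
b_3 = 0.5
c_3 = 1.5
q_3 = 1
t_3 = 2
a_4 = 4
b_4 = 4
c_4 = 0.5
t_4 = 2
a_5 = 4.5
b_5 = 0.5
c_5 = 6
p_5 = 2.5
t_5 = 1.5
a_6 = 2
b_6 = 4
c_6 = 4.5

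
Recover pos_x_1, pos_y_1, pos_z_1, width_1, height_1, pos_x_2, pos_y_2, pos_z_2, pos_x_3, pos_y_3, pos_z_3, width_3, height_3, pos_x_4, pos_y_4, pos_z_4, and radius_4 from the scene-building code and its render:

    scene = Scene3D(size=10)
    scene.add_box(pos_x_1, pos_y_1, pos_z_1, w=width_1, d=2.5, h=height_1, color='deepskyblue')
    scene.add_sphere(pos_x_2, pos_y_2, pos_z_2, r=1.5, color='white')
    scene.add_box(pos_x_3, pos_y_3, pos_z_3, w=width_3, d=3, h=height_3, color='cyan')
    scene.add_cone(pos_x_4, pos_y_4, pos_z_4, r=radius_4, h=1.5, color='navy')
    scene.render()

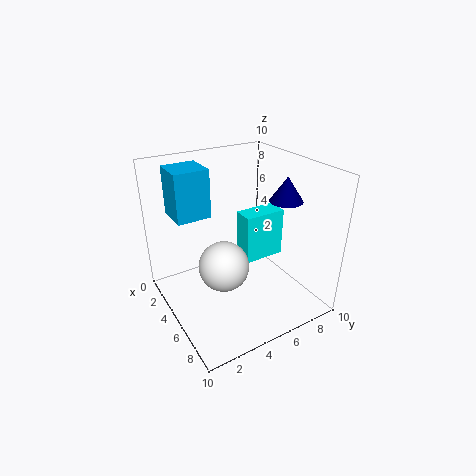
pos_x_1 = 0.5, pos_y_1 = 1.5, pos_z_1 = 6, width_1 = 2.5, height_1 = 3.5, pos_x_2 = 7.5, pos_y_2 = 2.5, pos_z_2 = 5, pos_x_3 = 4, pos_y_3 = 5.5, pos_z_3 = 3, width_3 = 1.5, height_3 = 3.5, pos_x_4 = 8, pos_y_4 = 6.5, pos_z_4 = 8.5, radius_4 = 1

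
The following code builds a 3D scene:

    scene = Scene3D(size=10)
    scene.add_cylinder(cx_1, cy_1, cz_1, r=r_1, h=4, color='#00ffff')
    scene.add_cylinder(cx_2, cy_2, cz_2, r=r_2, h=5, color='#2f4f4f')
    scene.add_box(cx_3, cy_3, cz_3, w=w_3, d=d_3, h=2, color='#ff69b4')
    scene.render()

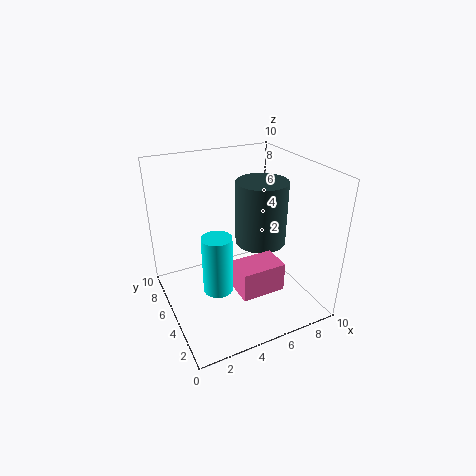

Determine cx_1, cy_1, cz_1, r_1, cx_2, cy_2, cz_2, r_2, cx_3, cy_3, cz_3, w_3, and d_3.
cx_1 = 3
cy_1 = 4
cz_1 = 2
r_1 = 1
cx_2 = 8
cy_2 = 7
cz_2 = 3
r_2 = 2
cx_3 = 4
cy_3 = 2
cz_3 = 2
w_3 = 3
d_3 = 2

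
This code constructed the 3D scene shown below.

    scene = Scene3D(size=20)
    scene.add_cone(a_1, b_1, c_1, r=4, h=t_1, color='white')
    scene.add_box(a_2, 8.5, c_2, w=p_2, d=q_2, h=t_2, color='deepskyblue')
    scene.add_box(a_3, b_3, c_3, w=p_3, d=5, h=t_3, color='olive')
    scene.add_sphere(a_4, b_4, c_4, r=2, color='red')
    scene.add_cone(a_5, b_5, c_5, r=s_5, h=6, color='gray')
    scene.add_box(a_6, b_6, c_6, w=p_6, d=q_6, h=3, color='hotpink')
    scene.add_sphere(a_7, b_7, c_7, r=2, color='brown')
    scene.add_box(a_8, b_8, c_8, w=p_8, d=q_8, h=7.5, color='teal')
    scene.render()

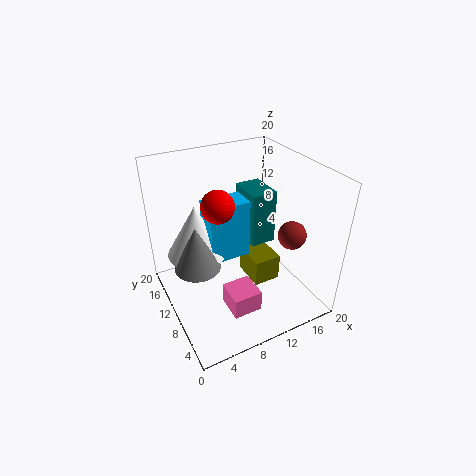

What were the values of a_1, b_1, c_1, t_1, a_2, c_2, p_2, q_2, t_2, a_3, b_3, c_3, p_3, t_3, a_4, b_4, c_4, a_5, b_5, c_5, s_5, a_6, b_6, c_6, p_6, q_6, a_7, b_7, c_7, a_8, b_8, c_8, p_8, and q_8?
a_1 = 4.5
b_1 = 11.5
c_1 = 8.5
t_1 = 7
a_2 = 5.5
c_2 = 8
p_2 = 5.5
q_2 = 3.5
t_2 = 8
a_3 = 12
b_3 = 8
c_3 = 2
p_3 = 4
t_3 = 4
a_4 = 6
b_4 = 7.5
c_4 = 17
a_5 = 3.5
b_5 = 9
c_5 = 8
s_5 = 3
a_6 = 6.5
b_6 = 4
c_6 = 1.5
p_6 = 4
q_6 = 4
a_7 = 17
b_7 = 7
c_7 = 10
a_8 = 11.5
b_8 = 8.5
c_8 = 9
p_8 = 3.5
q_8 = 5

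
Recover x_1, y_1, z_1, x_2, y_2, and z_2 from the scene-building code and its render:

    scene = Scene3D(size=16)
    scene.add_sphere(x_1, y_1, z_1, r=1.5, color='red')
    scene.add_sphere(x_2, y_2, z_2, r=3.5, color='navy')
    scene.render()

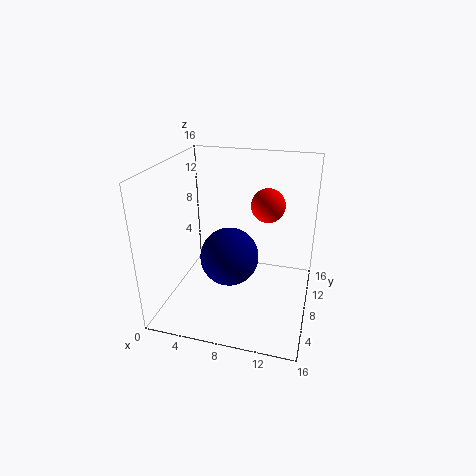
x_1 = 12; y_1 = 3.5; z_1 = 14; x_2 = 6.5; y_2 = 9.5; z_2 = 4.5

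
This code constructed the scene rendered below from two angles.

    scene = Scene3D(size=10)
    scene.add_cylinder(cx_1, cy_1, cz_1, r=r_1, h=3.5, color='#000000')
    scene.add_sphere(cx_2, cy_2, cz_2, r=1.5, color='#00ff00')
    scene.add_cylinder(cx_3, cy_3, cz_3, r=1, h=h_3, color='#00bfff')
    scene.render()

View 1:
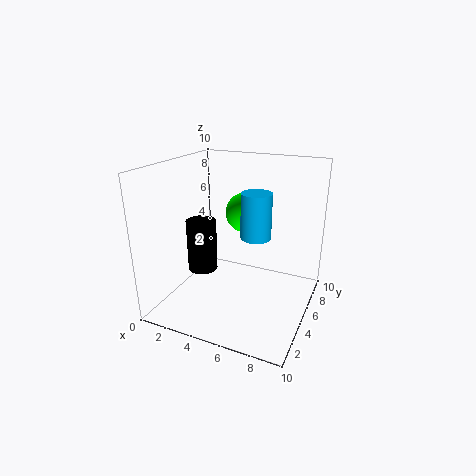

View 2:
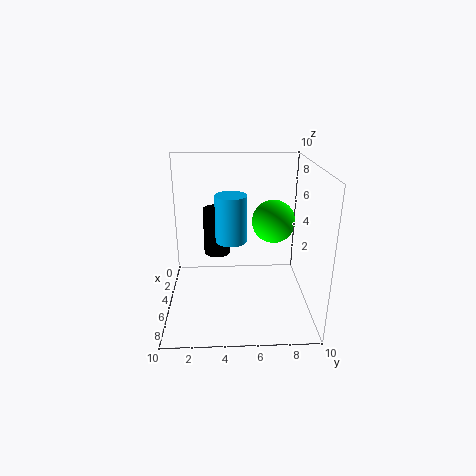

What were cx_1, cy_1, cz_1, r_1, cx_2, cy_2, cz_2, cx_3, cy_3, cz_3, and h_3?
cx_1 = 3
cy_1 = 3.5
cz_1 = 3
r_1 = 1
cx_2 = 4.5
cy_2 = 7.5
cz_2 = 6
cx_3 = 6.5
cy_3 = 4.5
cz_3 = 5.5
h_3 = 3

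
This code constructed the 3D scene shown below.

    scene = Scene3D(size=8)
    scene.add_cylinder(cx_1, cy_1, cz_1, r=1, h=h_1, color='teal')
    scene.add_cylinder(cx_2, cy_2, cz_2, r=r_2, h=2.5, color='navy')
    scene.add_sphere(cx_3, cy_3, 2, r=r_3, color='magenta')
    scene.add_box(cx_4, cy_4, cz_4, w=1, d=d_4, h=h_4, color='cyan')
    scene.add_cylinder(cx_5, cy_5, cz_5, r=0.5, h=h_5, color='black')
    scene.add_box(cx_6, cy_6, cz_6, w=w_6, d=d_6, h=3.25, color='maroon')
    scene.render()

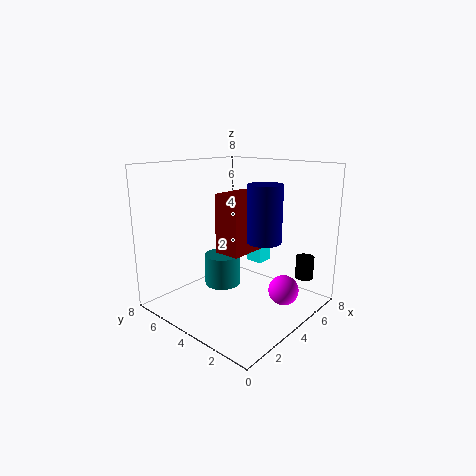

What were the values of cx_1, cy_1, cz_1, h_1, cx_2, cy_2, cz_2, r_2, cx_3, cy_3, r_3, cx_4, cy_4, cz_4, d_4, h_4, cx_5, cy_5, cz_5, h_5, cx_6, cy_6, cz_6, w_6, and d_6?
cx_1 = 3.5, cy_1 = 4.75, cz_1 = 1.25, h_1 = 1.75, cx_2 = 2, cy_2 = 0.75, cz_2 = 5, r_2 = 0.75, cx_3 = 3.75, cy_3 = 0.75, r_3 = 0.75, cx_4 = 5.75, cy_4 = 3.75, cz_4 = 2, d_4 = 1, h_4 = 1.5, cx_5 = 6.25, cy_5 = 1, cz_5 = 1.75, h_5 = 1.25, cx_6 = 3, cy_6 = 3.25, cz_6 = 3.25, w_6 = 2.25, d_6 = 1.5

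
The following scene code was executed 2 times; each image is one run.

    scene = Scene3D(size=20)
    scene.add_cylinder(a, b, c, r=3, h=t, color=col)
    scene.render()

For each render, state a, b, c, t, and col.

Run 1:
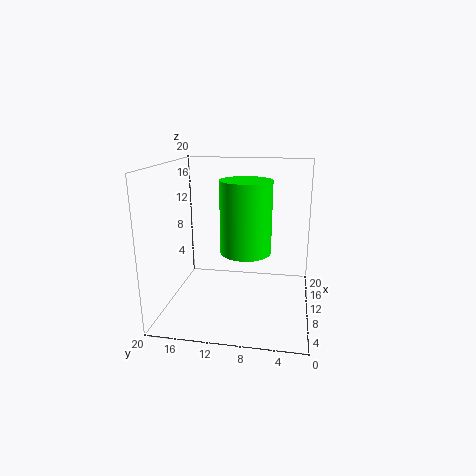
a = 4; b = 8; c = 10.5; t = 8.5; col = 'lime'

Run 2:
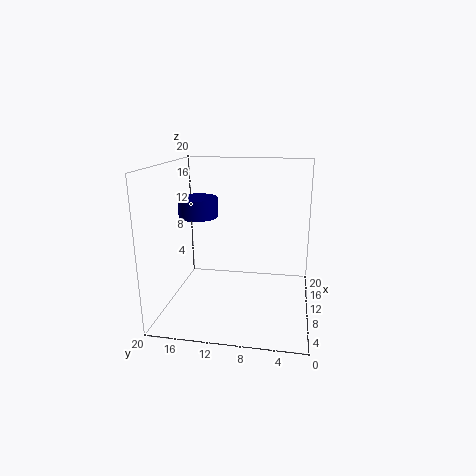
a = 14.5; b = 17; c = 11.5; t = 3; col = 'navy'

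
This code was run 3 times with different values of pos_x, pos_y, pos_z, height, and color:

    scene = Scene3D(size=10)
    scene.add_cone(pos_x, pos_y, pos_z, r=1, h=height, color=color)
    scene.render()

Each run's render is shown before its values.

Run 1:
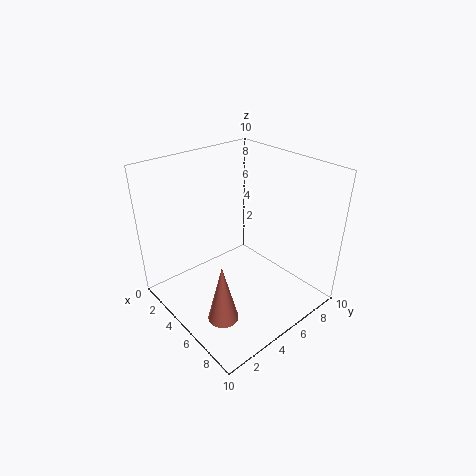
pos_x = 7; pos_y = 2; pos_z = 1; height = 4; color = 'salmon'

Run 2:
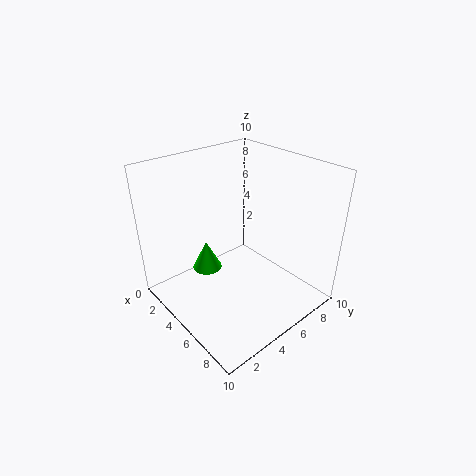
pos_x = 4; pos_y = 3; pos_z = 3; height = 2; color = 'lime'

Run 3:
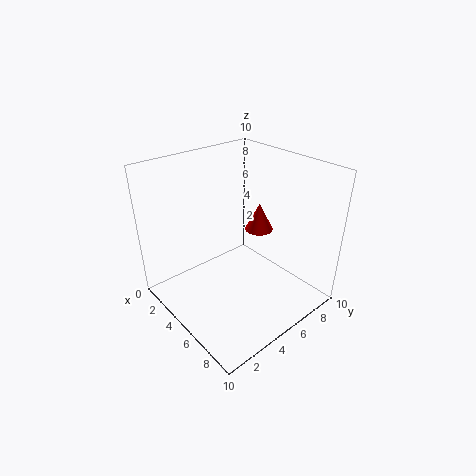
pos_x = 5; pos_y = 7; pos_z = 5; height = 2; color = 'red'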